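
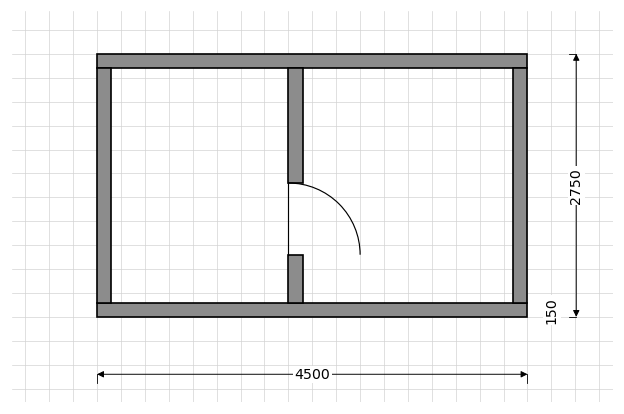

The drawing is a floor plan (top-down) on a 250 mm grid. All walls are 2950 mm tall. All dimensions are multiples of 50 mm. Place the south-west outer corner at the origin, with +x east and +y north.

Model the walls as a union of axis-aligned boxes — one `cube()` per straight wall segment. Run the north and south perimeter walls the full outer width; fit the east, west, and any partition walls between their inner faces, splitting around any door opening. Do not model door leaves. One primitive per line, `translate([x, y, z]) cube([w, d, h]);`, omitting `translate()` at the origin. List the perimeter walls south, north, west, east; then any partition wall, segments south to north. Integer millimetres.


cube([4500, 150, 2950]);
translate([0, 2600, 0]) cube([4500, 150, 2950]);
translate([0, 150, 0]) cube([150, 2450, 2950]);
translate([4350, 150, 0]) cube([150, 2450, 2950]);
translate([2000, 150, 0]) cube([150, 500, 2950]);
translate([2000, 1400, 0]) cube([150, 1200, 2950]);


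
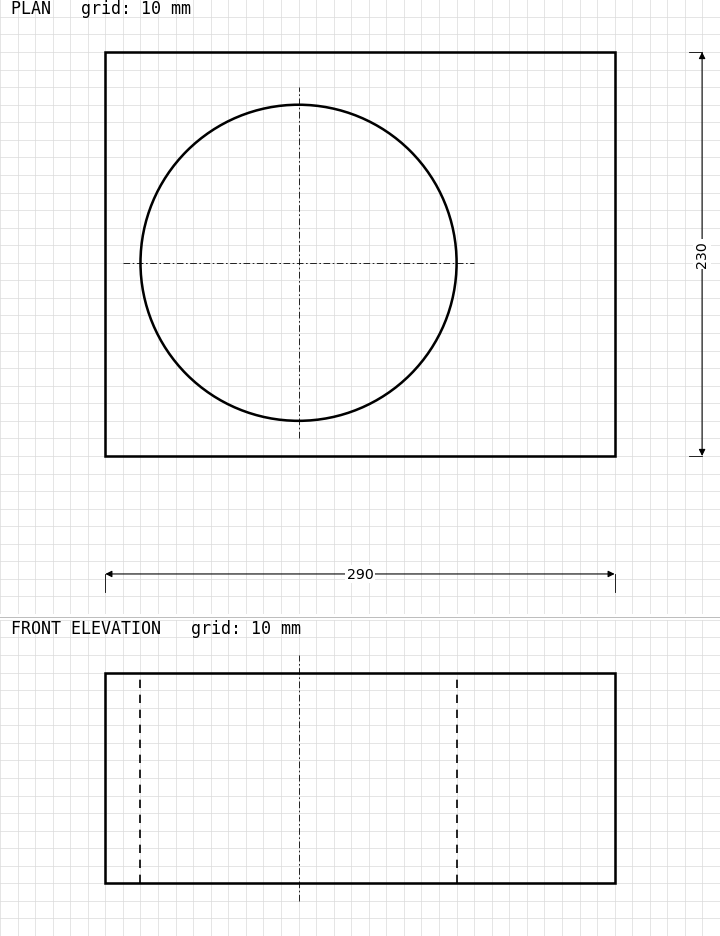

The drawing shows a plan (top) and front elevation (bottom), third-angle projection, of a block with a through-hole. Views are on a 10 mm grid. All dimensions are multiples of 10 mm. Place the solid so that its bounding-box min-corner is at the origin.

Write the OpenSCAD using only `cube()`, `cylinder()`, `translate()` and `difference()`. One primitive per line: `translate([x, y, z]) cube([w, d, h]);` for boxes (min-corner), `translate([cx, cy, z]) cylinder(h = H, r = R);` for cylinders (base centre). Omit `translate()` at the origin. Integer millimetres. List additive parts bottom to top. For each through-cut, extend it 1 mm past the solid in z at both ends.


difference() {
  cube([290, 230, 120]);
  translate([110, 110, -1]) cylinder(h = 122, r = 90);
}


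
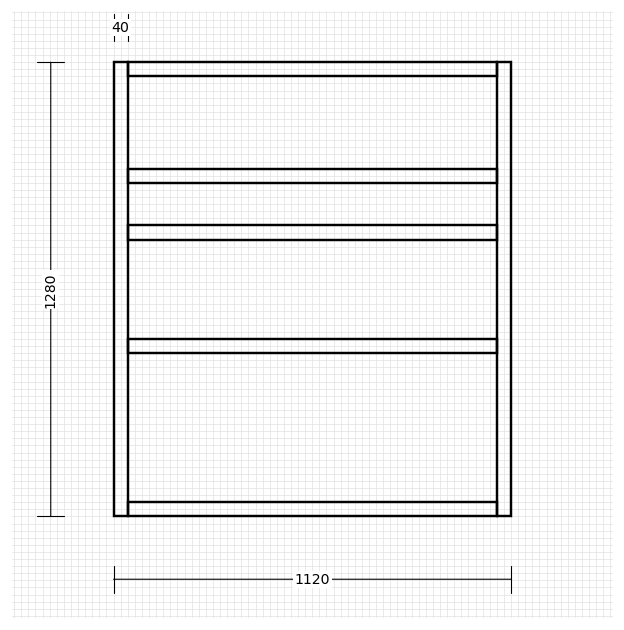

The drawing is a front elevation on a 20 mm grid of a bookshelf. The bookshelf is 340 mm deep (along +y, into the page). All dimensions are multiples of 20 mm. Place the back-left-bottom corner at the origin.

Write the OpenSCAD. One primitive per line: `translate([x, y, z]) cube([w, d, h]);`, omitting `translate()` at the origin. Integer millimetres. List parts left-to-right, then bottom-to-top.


cube([40, 340, 1280]);
translate([40, 0, 0]) cube([1040, 340, 40]);
translate([40, 0, 460]) cube([1040, 340, 40]);
translate([40, 0, 780]) cube([1040, 340, 40]);
translate([40, 0, 940]) cube([1040, 340, 40]);
translate([40, 0, 1240]) cube([1040, 340, 40]);
translate([1080, 0, 0]) cube([40, 340, 1280]);


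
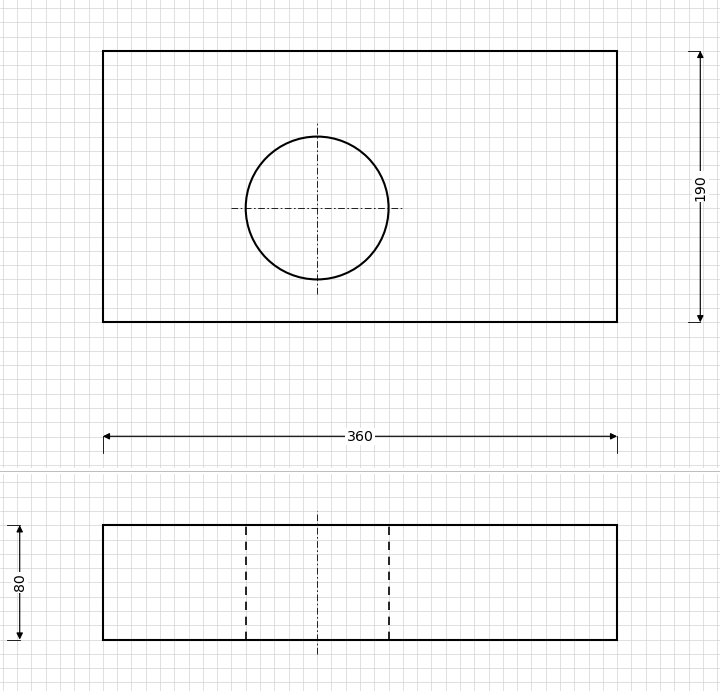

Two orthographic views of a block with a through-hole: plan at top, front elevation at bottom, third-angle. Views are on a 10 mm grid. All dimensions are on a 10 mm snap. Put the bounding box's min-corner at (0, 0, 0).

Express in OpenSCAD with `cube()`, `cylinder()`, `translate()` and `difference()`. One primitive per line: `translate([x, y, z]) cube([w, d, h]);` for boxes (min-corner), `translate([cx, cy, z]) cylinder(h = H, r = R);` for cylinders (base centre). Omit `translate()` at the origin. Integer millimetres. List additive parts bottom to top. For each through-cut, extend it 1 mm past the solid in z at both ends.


difference() {
  cube([360, 190, 80]);
  translate([150, 80, -1]) cylinder(h = 82, r = 50);
}


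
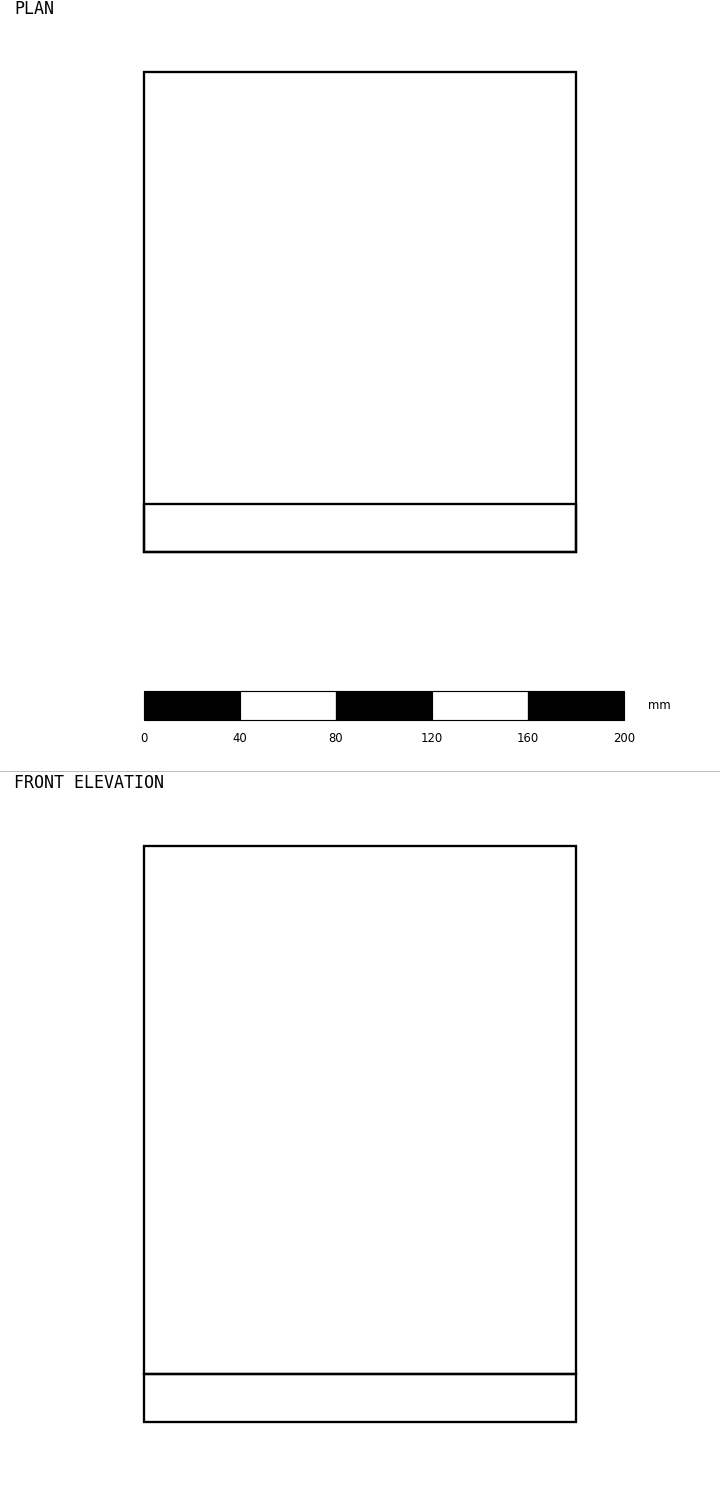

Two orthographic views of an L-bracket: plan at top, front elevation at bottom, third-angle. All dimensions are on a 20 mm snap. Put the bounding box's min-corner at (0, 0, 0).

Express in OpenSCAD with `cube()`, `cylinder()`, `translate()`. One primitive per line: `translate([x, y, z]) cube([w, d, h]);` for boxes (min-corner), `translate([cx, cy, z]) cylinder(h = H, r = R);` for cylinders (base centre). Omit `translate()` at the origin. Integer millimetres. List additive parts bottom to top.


cube([180, 200, 20]);
translate([0, 0, 20]) cube([180, 20, 220]);


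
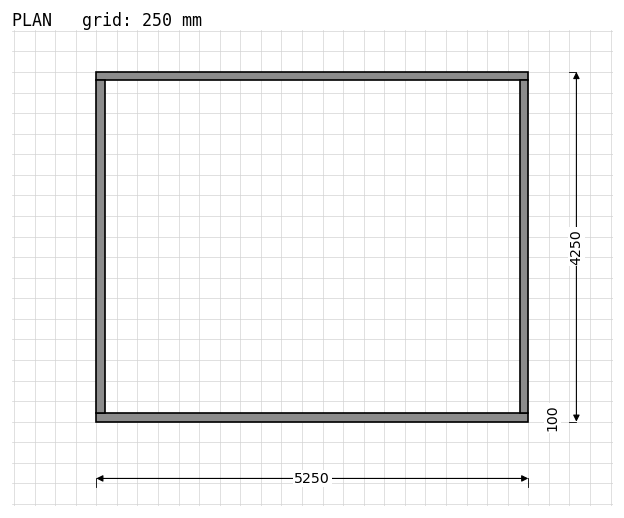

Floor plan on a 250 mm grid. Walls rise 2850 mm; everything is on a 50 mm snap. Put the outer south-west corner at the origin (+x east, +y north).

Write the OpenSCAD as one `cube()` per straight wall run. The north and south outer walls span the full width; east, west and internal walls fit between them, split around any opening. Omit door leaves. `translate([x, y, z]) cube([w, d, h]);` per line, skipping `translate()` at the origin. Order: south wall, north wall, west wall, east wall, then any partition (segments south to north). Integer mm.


cube([5250, 100, 2850]);
translate([0, 4150, 0]) cube([5250, 100, 2850]);
translate([0, 100, 0]) cube([100, 4050, 2850]);
translate([5150, 100, 0]) cube([100, 4050, 2850]);


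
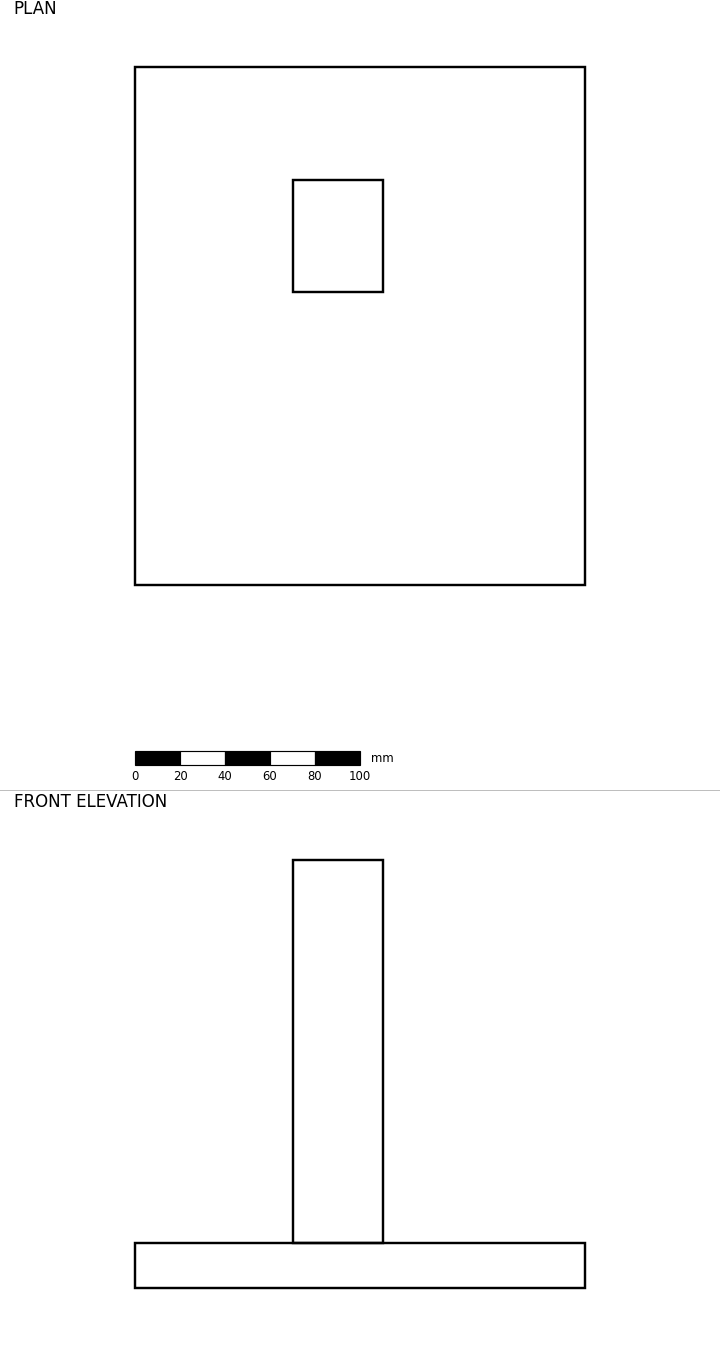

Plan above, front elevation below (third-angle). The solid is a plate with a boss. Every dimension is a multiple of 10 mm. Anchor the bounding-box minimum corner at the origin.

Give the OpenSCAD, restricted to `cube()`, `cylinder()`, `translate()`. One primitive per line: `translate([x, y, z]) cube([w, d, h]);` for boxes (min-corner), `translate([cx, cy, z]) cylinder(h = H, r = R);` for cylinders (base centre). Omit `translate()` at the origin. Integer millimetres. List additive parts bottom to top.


cube([200, 230, 20]);
translate([70, 130, 20]) cube([40, 50, 170]);


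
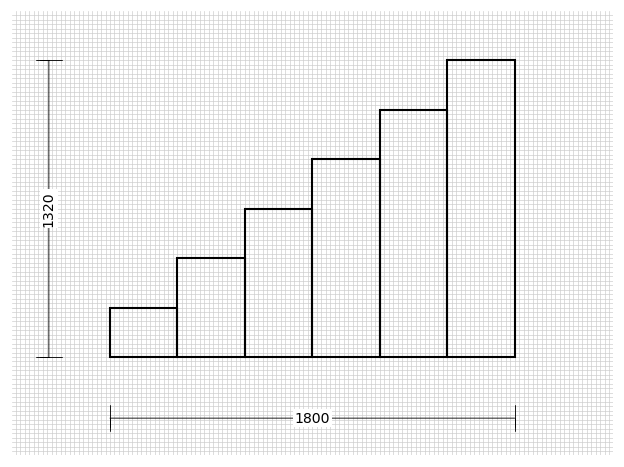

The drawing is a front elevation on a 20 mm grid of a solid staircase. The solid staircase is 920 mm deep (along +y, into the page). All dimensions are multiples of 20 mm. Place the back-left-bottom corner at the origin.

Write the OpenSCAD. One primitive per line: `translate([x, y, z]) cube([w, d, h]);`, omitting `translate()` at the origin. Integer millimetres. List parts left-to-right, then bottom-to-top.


cube([300, 920, 220]);
translate([300, 0, 0]) cube([300, 920, 440]);
translate([600, 0, 0]) cube([300, 920, 660]);
translate([900, 0, 0]) cube([300, 920, 880]);
translate([1200, 0, 0]) cube([300, 920, 1100]);
translate([1500, 0, 0]) cube([300, 920, 1320]);


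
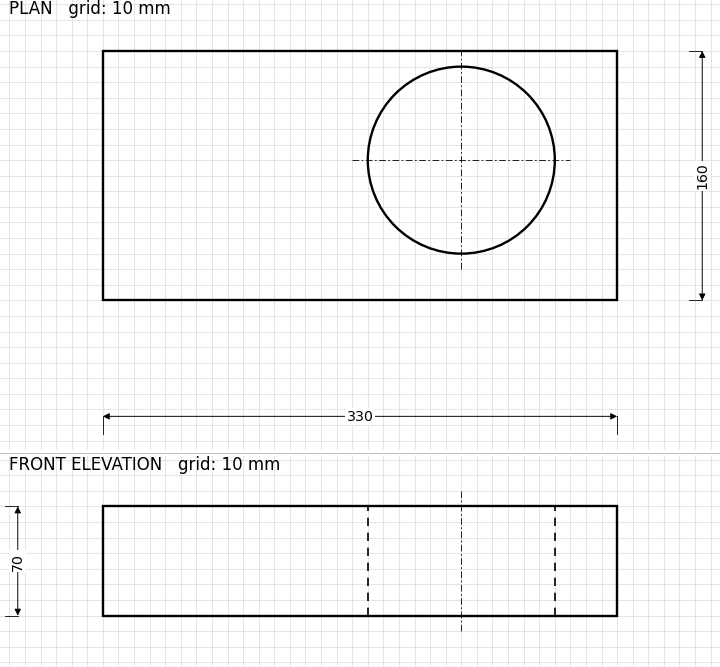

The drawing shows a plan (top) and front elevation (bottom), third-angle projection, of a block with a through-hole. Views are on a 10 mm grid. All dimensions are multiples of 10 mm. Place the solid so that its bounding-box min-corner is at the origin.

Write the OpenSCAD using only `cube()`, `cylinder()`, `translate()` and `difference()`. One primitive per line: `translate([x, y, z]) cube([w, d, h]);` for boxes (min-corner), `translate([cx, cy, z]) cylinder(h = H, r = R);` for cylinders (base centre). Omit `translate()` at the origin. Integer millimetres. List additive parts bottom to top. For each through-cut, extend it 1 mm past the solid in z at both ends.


difference() {
  cube([330, 160, 70]);
  translate([230, 90, -1]) cylinder(h = 72, r = 60);
}


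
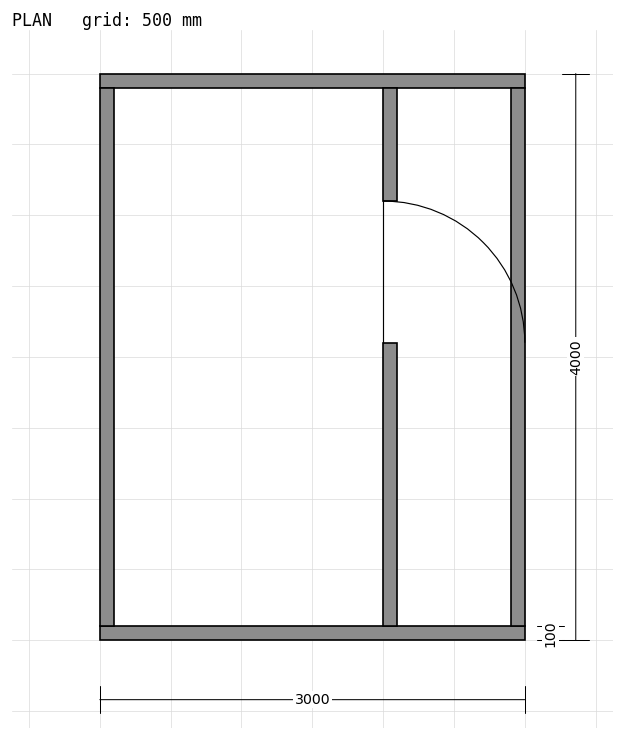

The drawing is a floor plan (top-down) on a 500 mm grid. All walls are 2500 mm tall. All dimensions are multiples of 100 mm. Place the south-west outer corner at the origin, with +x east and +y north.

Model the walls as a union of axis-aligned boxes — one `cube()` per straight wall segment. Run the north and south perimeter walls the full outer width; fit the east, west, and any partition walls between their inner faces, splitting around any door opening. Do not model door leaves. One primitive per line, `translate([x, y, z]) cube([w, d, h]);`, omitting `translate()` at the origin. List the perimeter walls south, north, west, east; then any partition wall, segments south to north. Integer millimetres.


cube([3000, 100, 2500]);
translate([0, 3900, 0]) cube([3000, 100, 2500]);
translate([0, 100, 0]) cube([100, 3800, 2500]);
translate([2900, 100, 0]) cube([100, 3800, 2500]);
translate([2000, 100, 0]) cube([100, 2000, 2500]);
translate([2000, 3100, 0]) cube([100, 800, 2500]);


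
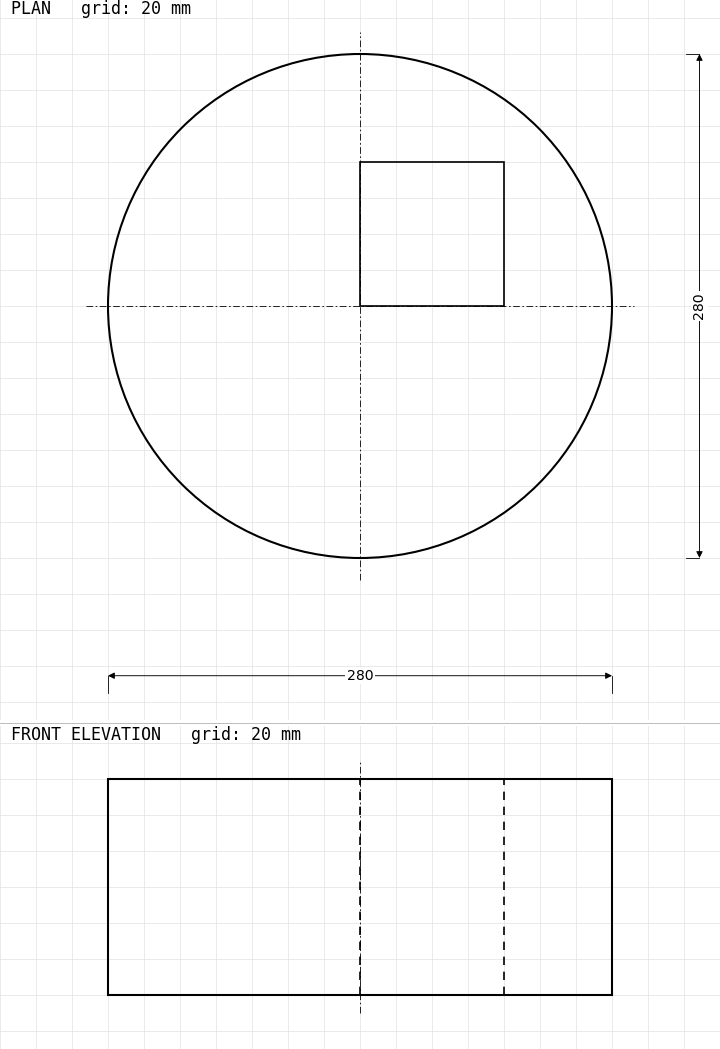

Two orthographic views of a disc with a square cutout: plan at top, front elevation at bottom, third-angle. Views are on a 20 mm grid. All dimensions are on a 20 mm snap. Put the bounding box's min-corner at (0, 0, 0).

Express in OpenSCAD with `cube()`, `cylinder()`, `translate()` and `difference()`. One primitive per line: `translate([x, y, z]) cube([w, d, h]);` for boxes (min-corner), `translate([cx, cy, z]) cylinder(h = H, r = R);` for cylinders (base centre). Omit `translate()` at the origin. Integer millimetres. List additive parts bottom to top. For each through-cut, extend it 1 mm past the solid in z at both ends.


difference() {
  translate([140, 140, 0]) cylinder(h = 120, r = 140);
  translate([140, 140, -1]) cube([80, 80, 122]);
}


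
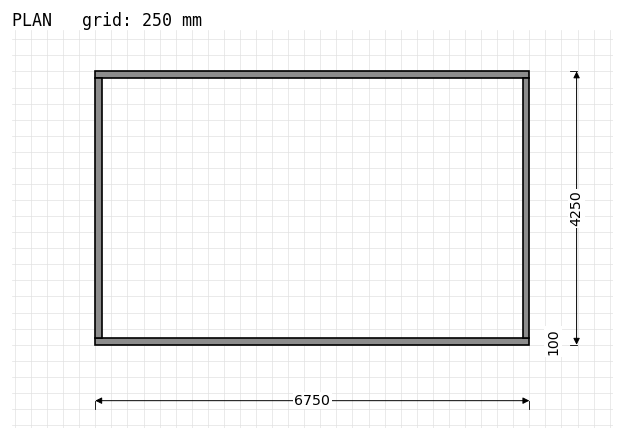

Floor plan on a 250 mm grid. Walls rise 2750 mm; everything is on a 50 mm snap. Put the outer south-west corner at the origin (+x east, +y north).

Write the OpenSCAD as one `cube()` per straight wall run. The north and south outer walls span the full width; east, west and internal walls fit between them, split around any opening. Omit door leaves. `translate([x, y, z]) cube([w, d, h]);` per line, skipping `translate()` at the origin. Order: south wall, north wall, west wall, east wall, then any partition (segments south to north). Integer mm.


cube([6750, 100, 2750]);
translate([0, 4150, 0]) cube([6750, 100, 2750]);
translate([0, 100, 0]) cube([100, 4050, 2750]);
translate([6650, 100, 0]) cube([100, 4050, 2750]);


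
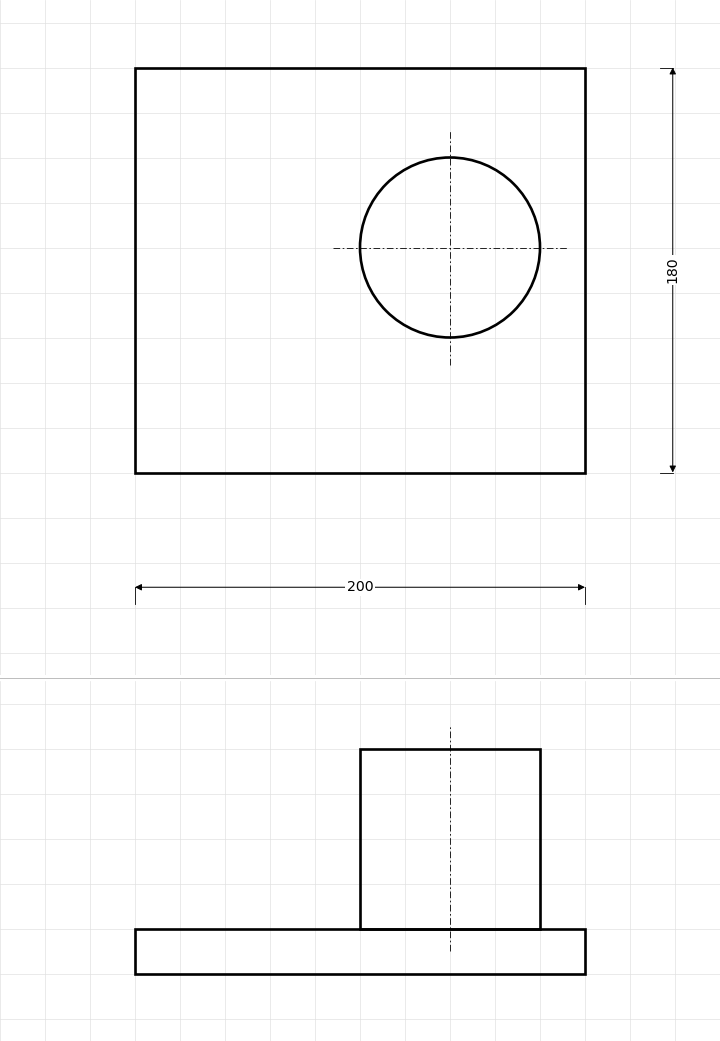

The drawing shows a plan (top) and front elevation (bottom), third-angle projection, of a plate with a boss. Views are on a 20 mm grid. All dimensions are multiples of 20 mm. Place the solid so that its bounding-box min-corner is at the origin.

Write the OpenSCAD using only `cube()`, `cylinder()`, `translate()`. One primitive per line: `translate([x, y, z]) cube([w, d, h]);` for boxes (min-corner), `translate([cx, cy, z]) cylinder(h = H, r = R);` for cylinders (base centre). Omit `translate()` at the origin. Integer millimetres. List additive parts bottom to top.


cube([200, 180, 20]);
translate([140, 100, 20]) cylinder(h = 80, r = 40);


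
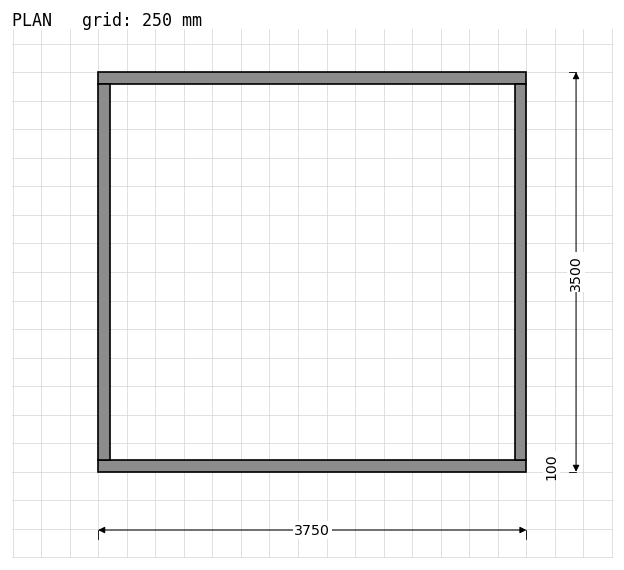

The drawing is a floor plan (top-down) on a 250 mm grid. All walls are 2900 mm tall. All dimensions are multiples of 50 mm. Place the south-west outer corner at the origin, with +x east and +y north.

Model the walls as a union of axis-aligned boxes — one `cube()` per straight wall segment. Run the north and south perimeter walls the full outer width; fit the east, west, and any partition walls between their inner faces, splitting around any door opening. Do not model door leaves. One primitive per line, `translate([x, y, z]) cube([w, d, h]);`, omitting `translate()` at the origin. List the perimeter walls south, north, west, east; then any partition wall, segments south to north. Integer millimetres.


cube([3750, 100, 2900]);
translate([0, 3400, 0]) cube([3750, 100, 2900]);
translate([0, 100, 0]) cube([100, 3300, 2900]);
translate([3650, 100, 0]) cube([100, 3300, 2900]);


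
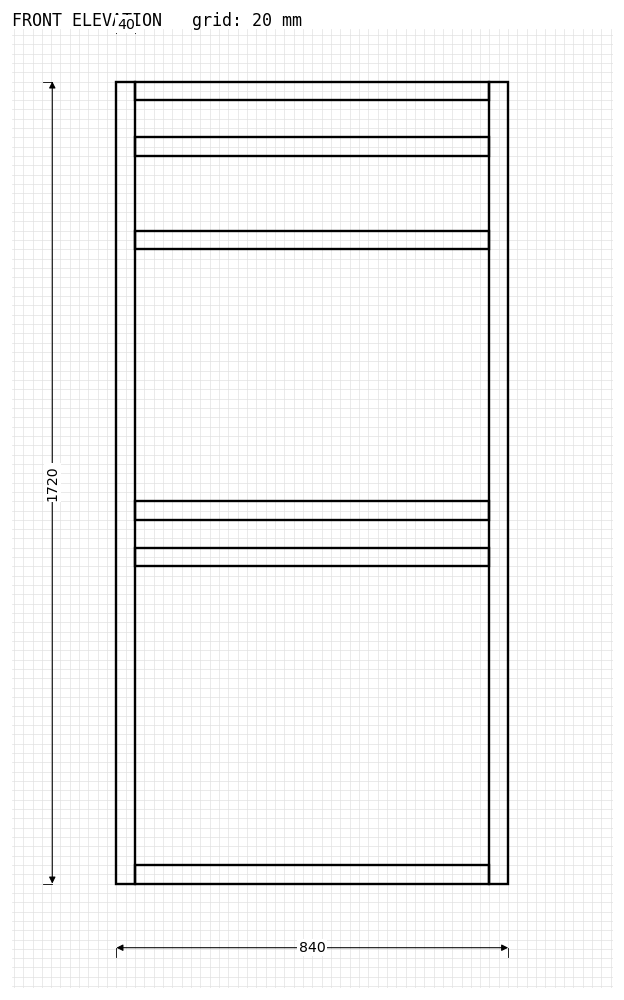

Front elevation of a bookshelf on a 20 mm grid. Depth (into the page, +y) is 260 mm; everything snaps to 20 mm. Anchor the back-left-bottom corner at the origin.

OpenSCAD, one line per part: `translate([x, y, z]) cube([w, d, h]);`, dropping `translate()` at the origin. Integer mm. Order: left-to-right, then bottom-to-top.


cube([40, 260, 1720]);
translate([40, 0, 0]) cube([760, 260, 40]);
translate([40, 0, 680]) cube([760, 260, 40]);
translate([40, 0, 780]) cube([760, 260, 40]);
translate([40, 0, 1360]) cube([760, 260, 40]);
translate([40, 0, 1560]) cube([760, 260, 40]);
translate([40, 0, 1680]) cube([760, 260, 40]);
translate([800, 0, 0]) cube([40, 260, 1720]);


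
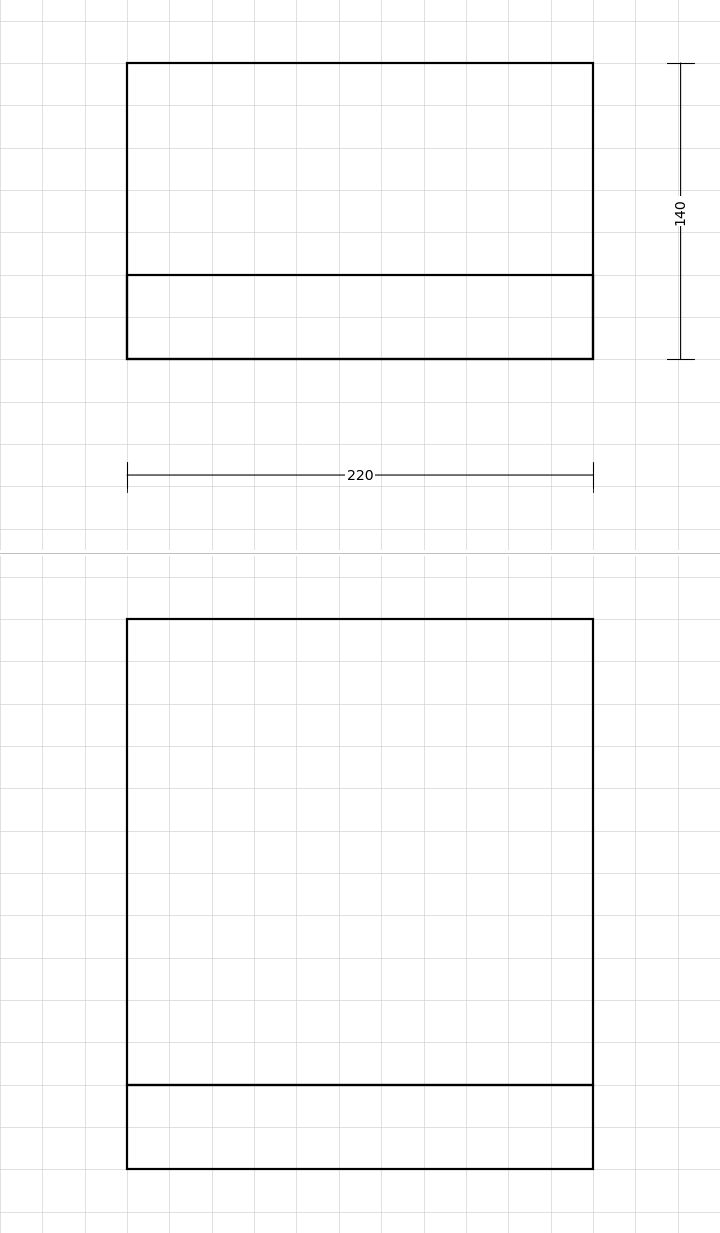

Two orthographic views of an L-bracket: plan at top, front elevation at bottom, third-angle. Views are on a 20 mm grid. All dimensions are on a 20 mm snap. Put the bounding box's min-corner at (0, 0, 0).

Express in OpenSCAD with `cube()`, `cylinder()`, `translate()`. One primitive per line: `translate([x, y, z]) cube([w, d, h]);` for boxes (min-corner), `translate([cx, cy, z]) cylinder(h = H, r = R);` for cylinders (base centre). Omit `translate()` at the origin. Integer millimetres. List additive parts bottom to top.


cube([220, 140, 40]);
translate([0, 0, 40]) cube([220, 40, 220]);


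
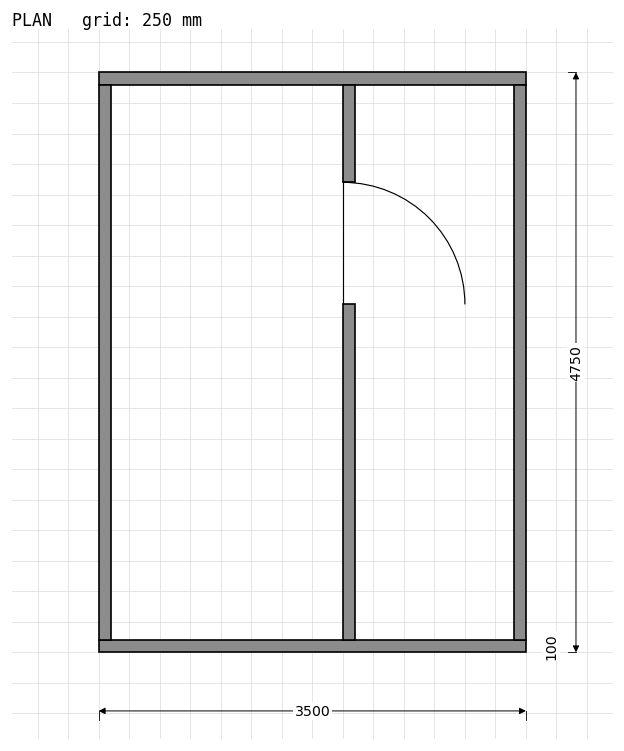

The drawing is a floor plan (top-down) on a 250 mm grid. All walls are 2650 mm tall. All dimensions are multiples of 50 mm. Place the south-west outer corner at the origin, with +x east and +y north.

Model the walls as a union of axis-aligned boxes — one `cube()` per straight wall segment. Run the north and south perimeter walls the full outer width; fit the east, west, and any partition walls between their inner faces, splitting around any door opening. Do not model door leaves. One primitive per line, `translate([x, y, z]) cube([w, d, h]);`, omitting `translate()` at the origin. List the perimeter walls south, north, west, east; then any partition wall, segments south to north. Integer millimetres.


cube([3500, 100, 2650]);
translate([0, 4650, 0]) cube([3500, 100, 2650]);
translate([0, 100, 0]) cube([100, 4550, 2650]);
translate([3400, 100, 0]) cube([100, 4550, 2650]);
translate([2000, 100, 0]) cube([100, 2750, 2650]);
translate([2000, 3850, 0]) cube([100, 800, 2650]);


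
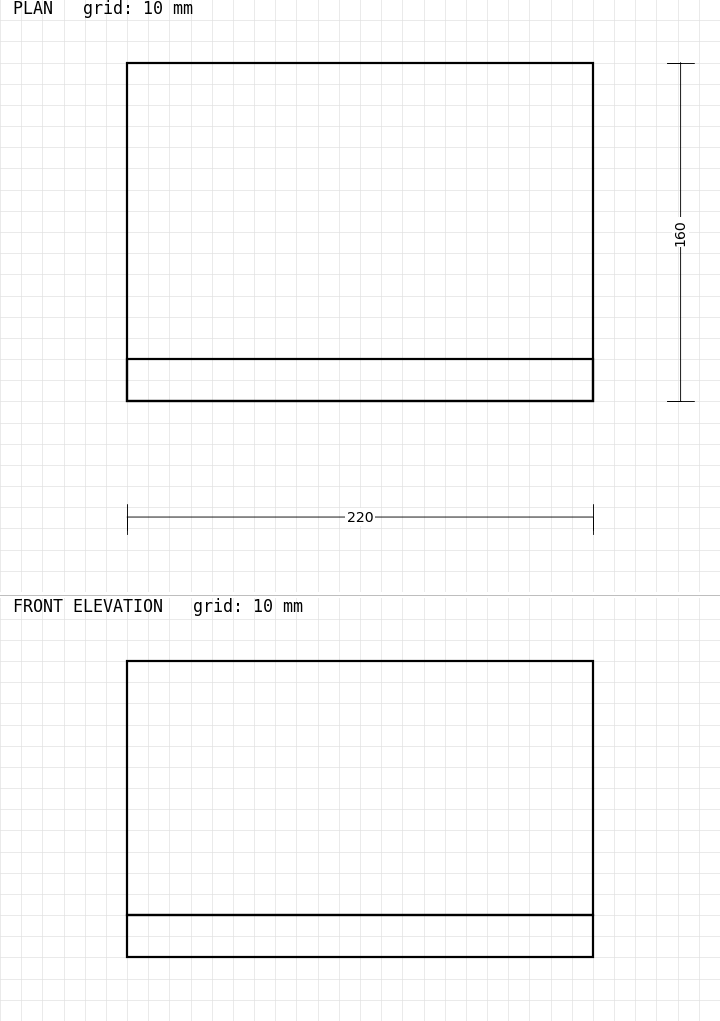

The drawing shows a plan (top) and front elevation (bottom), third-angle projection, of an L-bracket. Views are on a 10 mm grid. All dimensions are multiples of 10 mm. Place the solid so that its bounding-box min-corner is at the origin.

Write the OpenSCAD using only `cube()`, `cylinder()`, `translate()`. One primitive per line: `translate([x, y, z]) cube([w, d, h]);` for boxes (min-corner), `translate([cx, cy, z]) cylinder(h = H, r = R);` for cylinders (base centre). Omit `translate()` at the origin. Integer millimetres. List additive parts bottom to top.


cube([220, 160, 20]);
translate([0, 0, 20]) cube([220, 20, 120]);


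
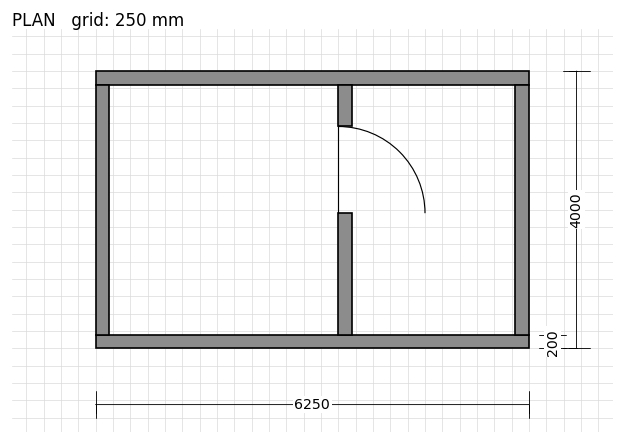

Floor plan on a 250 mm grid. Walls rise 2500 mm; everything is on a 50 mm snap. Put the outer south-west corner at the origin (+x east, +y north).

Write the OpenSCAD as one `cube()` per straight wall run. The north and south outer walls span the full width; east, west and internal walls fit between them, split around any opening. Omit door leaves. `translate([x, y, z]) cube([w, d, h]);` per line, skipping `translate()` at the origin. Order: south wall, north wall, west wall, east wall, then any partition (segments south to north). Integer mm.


cube([6250, 200, 2500]);
translate([0, 3800, 0]) cube([6250, 200, 2500]);
translate([0, 200, 0]) cube([200, 3600, 2500]);
translate([6050, 200, 0]) cube([200, 3600, 2500]);
translate([3500, 200, 0]) cube([200, 1750, 2500]);
translate([3500, 3200, 0]) cube([200, 600, 2500]);


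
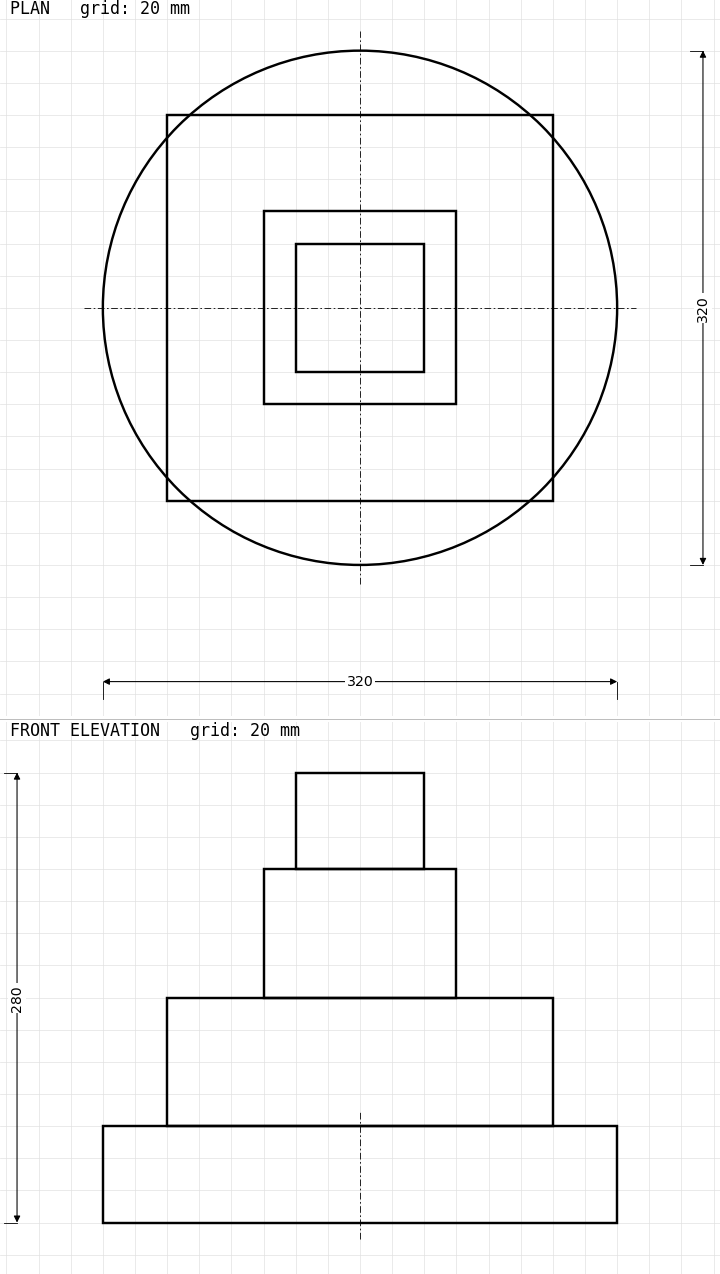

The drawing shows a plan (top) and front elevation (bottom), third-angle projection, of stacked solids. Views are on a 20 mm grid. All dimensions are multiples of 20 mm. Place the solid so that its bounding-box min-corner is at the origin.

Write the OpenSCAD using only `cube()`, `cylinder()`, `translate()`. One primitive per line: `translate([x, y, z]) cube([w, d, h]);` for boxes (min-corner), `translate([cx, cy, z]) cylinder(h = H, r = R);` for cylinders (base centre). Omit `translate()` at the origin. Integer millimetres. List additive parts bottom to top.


translate([160, 160, 0]) cylinder(h = 60, r = 160);
translate([40, 40, 60]) cube([240, 240, 80]);
translate([100, 100, 140]) cube([120, 120, 80]);
translate([120, 120, 220]) cube([80, 80, 60]);


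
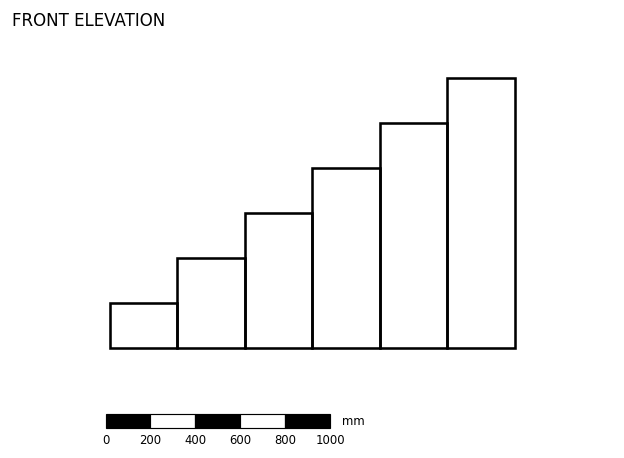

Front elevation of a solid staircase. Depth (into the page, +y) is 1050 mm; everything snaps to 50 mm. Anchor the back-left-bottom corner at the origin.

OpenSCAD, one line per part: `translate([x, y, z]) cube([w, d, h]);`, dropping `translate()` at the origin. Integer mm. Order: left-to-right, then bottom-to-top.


cube([300, 1050, 200]);
translate([300, 0, 0]) cube([300, 1050, 400]);
translate([600, 0, 0]) cube([300, 1050, 600]);
translate([900, 0, 0]) cube([300, 1050, 800]);
translate([1200, 0, 0]) cube([300, 1050, 1000]);
translate([1500, 0, 0]) cube([300, 1050, 1200]);


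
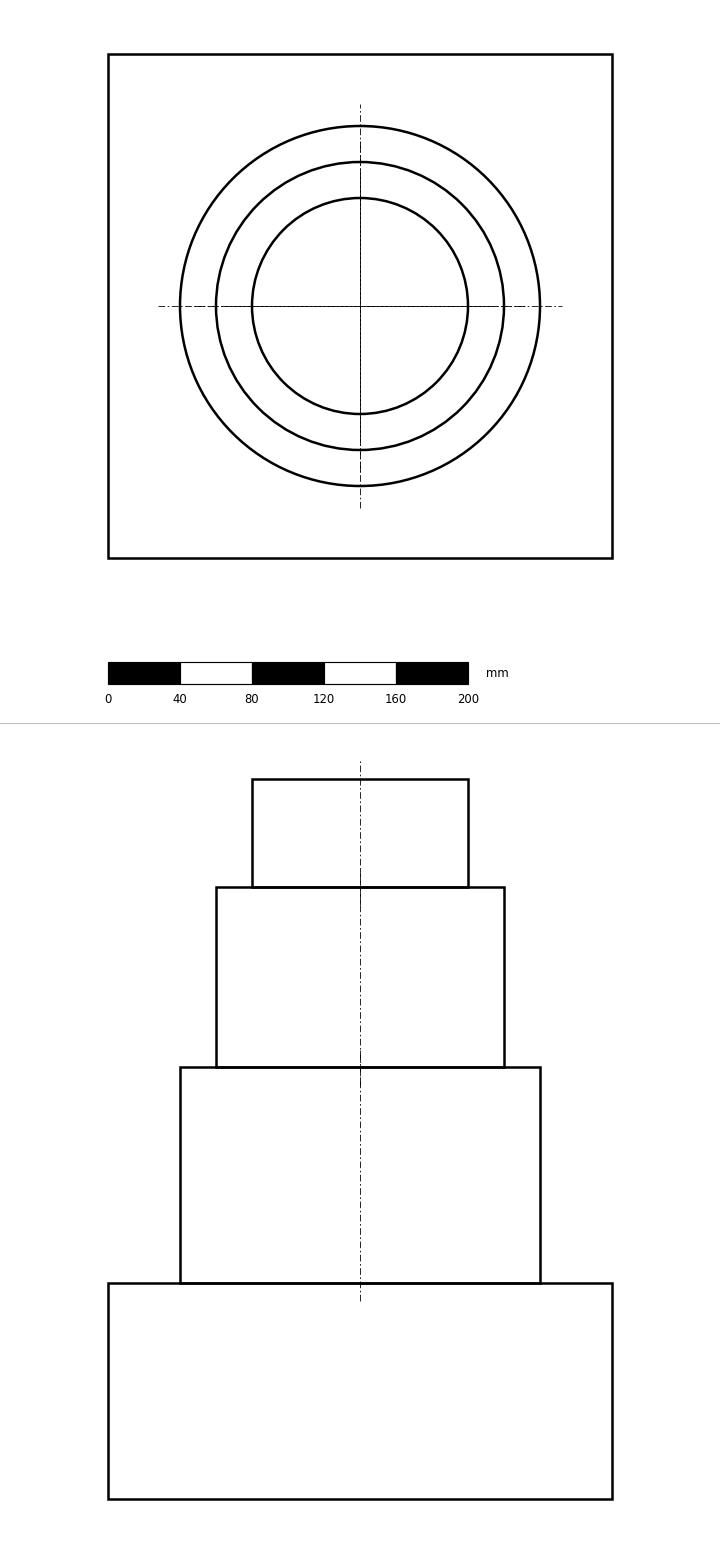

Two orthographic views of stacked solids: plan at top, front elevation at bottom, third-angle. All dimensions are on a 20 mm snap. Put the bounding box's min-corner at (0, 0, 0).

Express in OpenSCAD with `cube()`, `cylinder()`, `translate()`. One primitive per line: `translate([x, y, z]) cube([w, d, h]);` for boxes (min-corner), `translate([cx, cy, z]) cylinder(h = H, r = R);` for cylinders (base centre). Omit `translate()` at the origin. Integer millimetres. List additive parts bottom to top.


cube([280, 280, 120]);
translate([140, 140, 120]) cylinder(h = 120, r = 100);
translate([140, 140, 240]) cylinder(h = 100, r = 80);
translate([140, 140, 340]) cylinder(h = 60, r = 60);


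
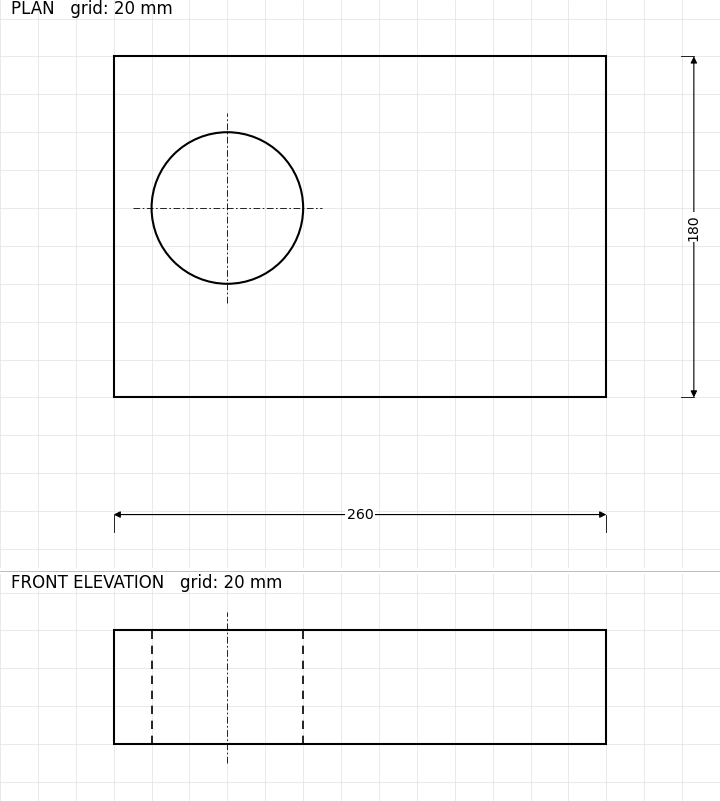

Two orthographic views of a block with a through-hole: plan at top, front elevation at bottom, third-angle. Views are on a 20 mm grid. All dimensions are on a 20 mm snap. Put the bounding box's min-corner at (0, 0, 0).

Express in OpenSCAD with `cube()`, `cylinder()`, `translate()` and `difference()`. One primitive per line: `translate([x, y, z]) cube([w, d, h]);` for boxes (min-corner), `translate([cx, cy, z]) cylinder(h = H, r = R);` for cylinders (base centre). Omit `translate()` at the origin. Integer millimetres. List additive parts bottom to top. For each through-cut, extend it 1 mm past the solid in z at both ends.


difference() {
  cube([260, 180, 60]);
  translate([60, 100, -1]) cylinder(h = 62, r = 40);
}


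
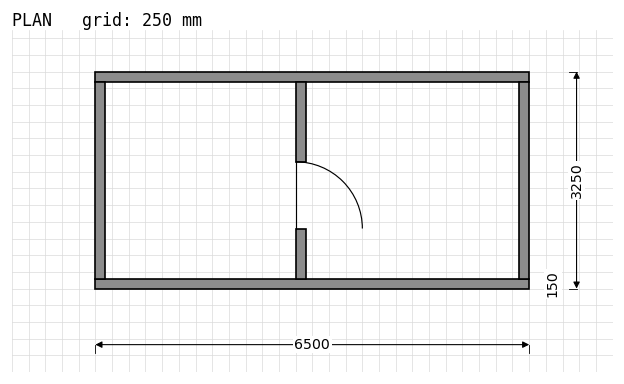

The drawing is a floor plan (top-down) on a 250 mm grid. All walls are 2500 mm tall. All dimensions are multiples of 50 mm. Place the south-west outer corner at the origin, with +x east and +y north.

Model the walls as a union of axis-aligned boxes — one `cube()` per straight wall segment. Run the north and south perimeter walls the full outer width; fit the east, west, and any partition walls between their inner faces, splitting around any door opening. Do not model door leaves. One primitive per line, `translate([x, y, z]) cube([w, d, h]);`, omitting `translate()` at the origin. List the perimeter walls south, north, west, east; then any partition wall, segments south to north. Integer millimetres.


cube([6500, 150, 2500]);
translate([0, 3100, 0]) cube([6500, 150, 2500]);
translate([0, 150, 0]) cube([150, 2950, 2500]);
translate([6350, 150, 0]) cube([150, 2950, 2500]);
translate([3000, 150, 0]) cube([150, 750, 2500]);
translate([3000, 1900, 0]) cube([150, 1200, 2500]);


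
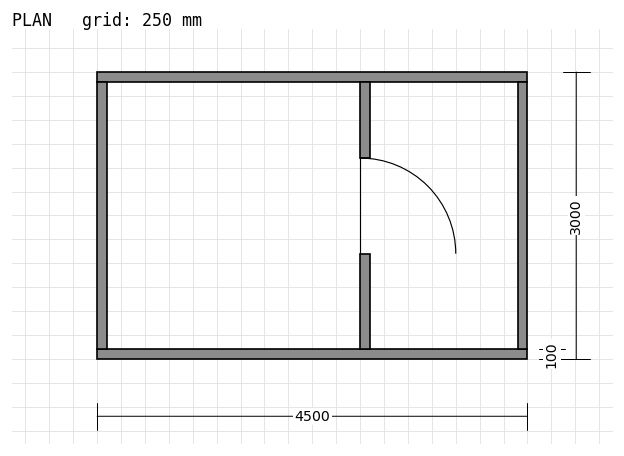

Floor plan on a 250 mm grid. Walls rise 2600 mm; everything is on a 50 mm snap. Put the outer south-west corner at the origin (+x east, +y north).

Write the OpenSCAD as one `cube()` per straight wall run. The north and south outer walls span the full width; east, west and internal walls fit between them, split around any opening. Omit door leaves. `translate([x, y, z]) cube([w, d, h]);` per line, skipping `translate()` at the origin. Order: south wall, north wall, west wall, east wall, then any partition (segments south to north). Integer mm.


cube([4500, 100, 2600]);
translate([0, 2900, 0]) cube([4500, 100, 2600]);
translate([0, 100, 0]) cube([100, 2800, 2600]);
translate([4400, 100, 0]) cube([100, 2800, 2600]);
translate([2750, 100, 0]) cube([100, 1000, 2600]);
translate([2750, 2100, 0]) cube([100, 800, 2600]);


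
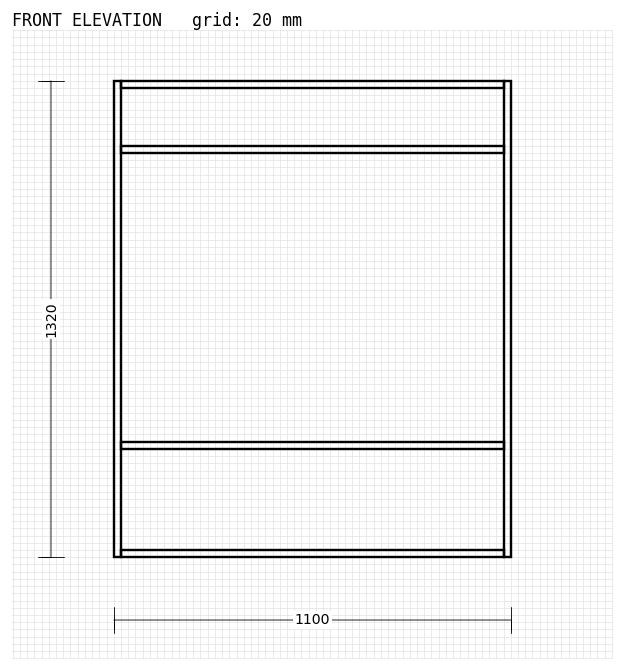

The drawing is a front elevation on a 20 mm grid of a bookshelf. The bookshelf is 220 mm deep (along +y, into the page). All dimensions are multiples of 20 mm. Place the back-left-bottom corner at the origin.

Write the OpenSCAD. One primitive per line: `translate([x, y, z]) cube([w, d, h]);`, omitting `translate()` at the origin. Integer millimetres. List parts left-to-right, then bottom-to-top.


cube([20, 220, 1320]);
translate([20, 0, 0]) cube([1060, 220, 20]);
translate([20, 0, 300]) cube([1060, 220, 20]);
translate([20, 0, 1120]) cube([1060, 220, 20]);
translate([20, 0, 1300]) cube([1060, 220, 20]);
translate([1080, 0, 0]) cube([20, 220, 1320]);


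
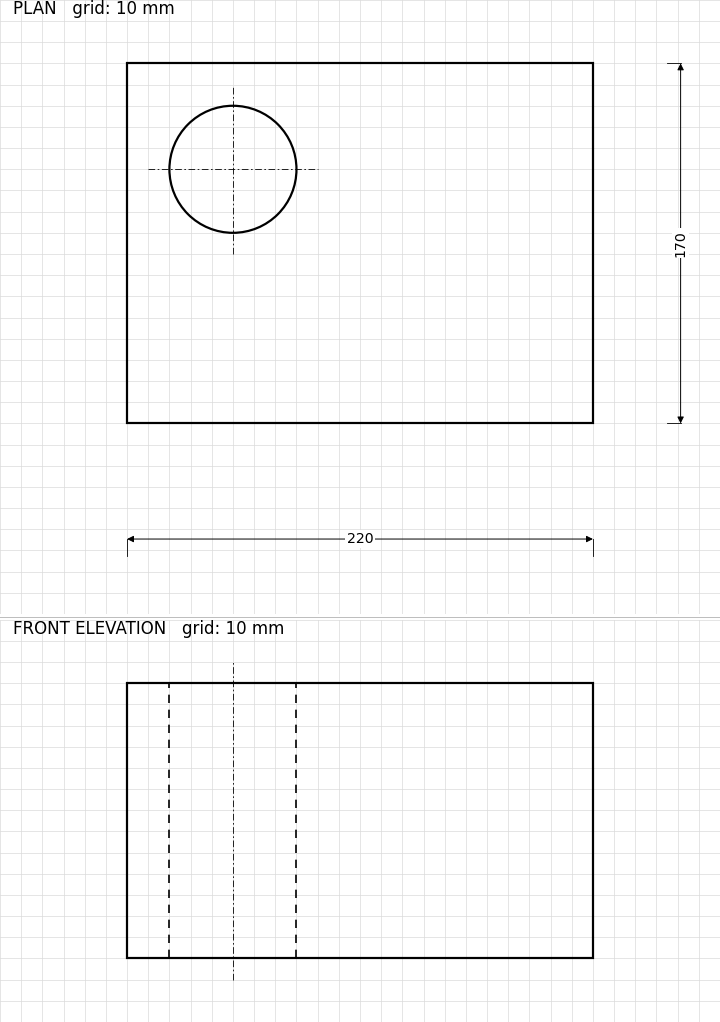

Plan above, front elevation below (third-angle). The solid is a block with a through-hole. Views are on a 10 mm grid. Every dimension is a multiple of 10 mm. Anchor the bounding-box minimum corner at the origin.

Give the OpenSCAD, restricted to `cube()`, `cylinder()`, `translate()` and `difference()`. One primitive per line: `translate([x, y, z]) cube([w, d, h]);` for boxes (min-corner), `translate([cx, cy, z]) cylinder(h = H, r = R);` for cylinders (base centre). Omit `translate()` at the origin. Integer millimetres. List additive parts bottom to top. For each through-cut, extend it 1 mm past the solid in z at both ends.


difference() {
  cube([220, 170, 130]);
  translate([50, 120, -1]) cylinder(h = 132, r = 30);
}


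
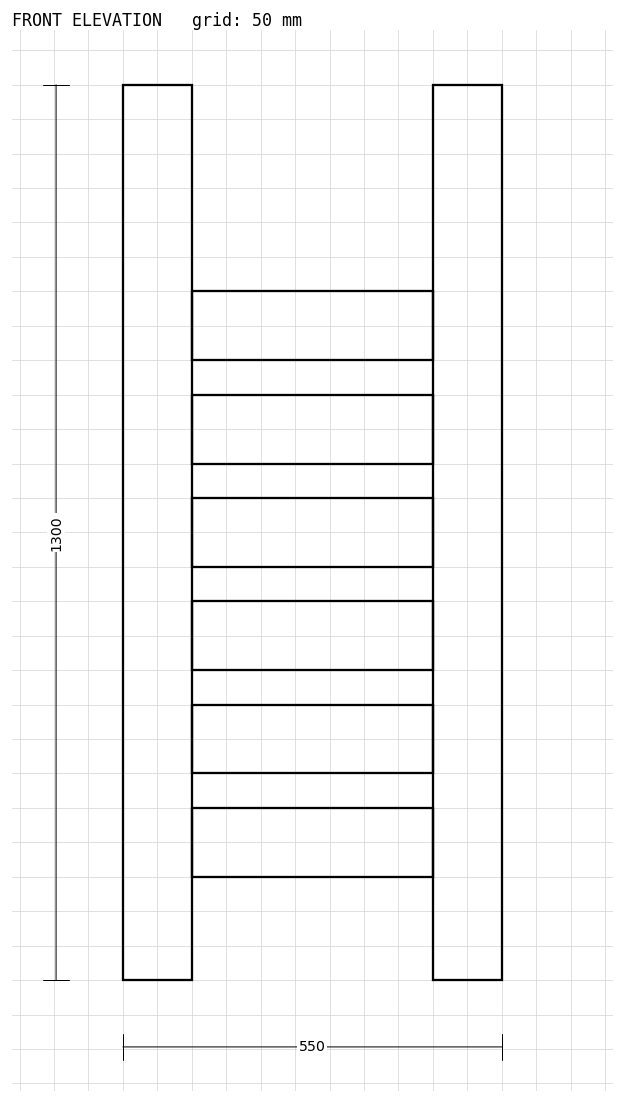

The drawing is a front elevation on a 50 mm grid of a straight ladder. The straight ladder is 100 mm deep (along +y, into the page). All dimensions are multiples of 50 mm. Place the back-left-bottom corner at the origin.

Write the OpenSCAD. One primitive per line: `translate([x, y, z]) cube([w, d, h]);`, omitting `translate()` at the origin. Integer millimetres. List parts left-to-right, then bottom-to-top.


cube([100, 100, 1300]);
translate([100, 0, 150]) cube([350, 100, 100]);
translate([100, 0, 300]) cube([350, 100, 100]);
translate([100, 0, 450]) cube([350, 100, 100]);
translate([100, 0, 600]) cube([350, 100, 100]);
translate([100, 0, 750]) cube([350, 100, 100]);
translate([100, 0, 900]) cube([350, 100, 100]);
translate([450, 0, 0]) cube([100, 100, 1300]);


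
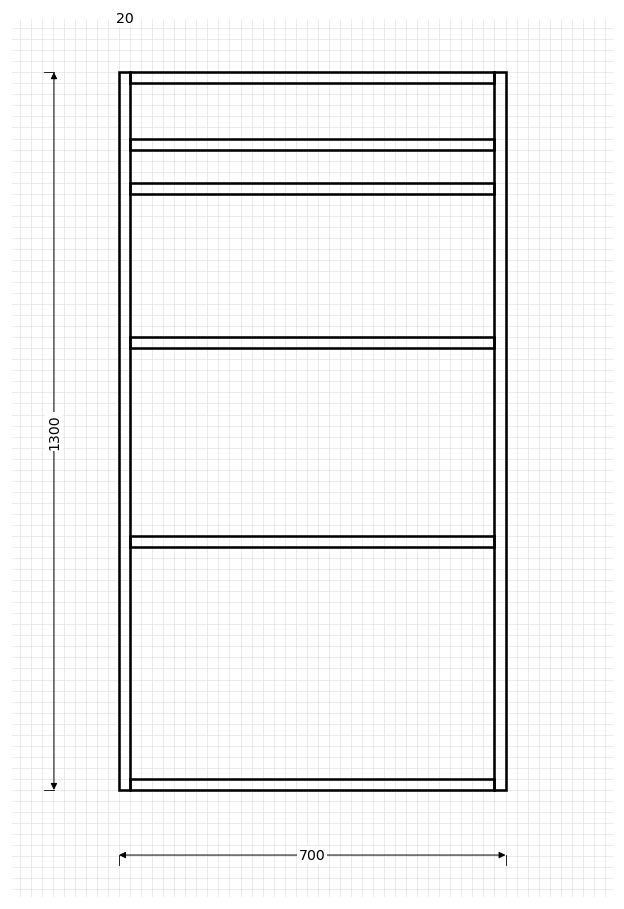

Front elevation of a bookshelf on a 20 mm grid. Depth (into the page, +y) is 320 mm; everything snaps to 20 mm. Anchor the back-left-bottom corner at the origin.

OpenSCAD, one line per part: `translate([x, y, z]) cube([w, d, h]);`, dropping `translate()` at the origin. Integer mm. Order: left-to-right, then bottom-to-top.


cube([20, 320, 1300]);
translate([20, 0, 0]) cube([660, 320, 20]);
translate([20, 0, 440]) cube([660, 320, 20]);
translate([20, 0, 800]) cube([660, 320, 20]);
translate([20, 0, 1080]) cube([660, 320, 20]);
translate([20, 0, 1160]) cube([660, 320, 20]);
translate([20, 0, 1280]) cube([660, 320, 20]);
translate([680, 0, 0]) cube([20, 320, 1300]);


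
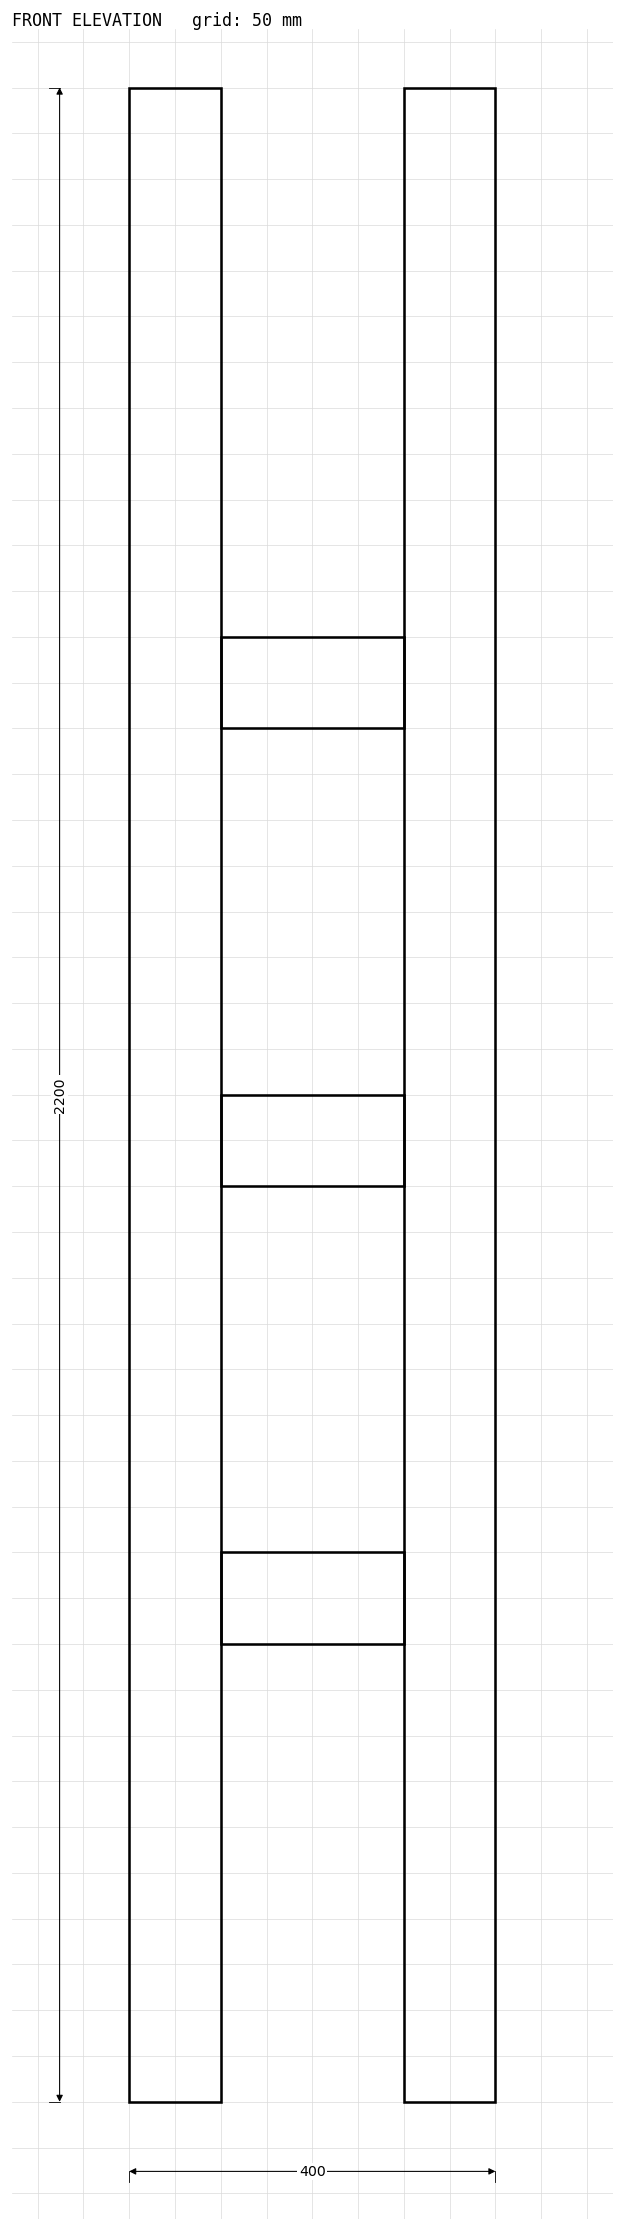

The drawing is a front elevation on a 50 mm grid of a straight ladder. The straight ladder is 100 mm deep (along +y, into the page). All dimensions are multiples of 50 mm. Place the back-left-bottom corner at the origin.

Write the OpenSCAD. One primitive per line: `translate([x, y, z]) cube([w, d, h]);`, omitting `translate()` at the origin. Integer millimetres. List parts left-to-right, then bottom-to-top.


cube([100, 100, 2200]);
translate([100, 0, 500]) cube([200, 100, 100]);
translate([100, 0, 1000]) cube([200, 100, 100]);
translate([100, 0, 1500]) cube([200, 100, 100]);
translate([300, 0, 0]) cube([100, 100, 2200]);


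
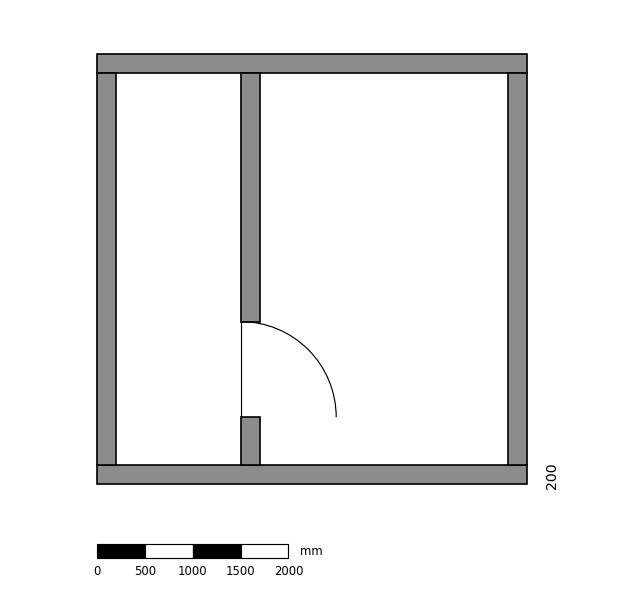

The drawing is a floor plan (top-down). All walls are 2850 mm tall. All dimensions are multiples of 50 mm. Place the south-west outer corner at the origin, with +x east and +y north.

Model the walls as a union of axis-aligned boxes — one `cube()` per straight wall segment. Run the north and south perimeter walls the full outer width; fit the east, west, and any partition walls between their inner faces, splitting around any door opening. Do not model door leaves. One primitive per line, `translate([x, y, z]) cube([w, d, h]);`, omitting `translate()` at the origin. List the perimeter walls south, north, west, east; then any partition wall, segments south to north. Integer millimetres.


cube([4500, 200, 2850]);
translate([0, 4300, 0]) cube([4500, 200, 2850]);
translate([0, 200, 0]) cube([200, 4100, 2850]);
translate([4300, 200, 0]) cube([200, 4100, 2850]);
translate([1500, 200, 0]) cube([200, 500, 2850]);
translate([1500, 1700, 0]) cube([200, 2600, 2850]);


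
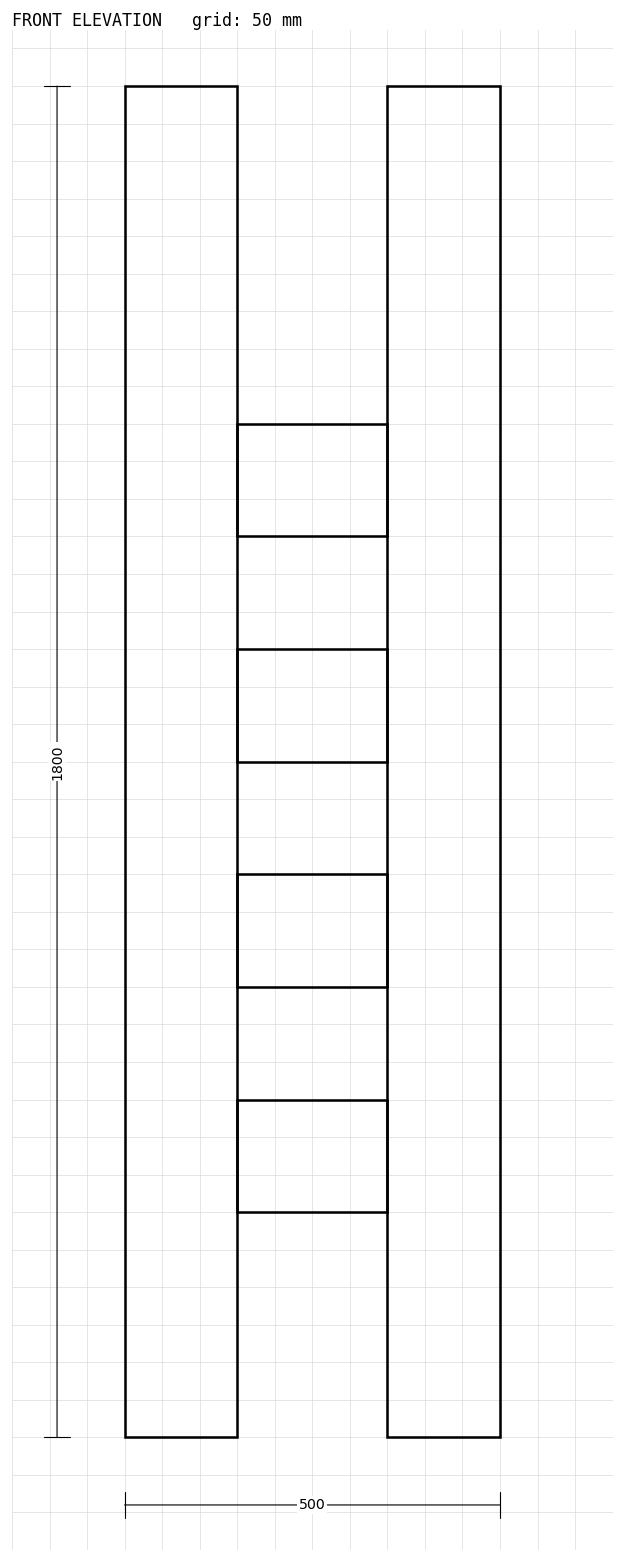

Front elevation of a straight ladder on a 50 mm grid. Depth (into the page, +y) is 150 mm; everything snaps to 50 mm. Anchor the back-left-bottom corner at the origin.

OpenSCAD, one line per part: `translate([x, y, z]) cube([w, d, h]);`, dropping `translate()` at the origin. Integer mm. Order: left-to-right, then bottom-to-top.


cube([150, 150, 1800]);
translate([150, 0, 300]) cube([200, 150, 150]);
translate([150, 0, 600]) cube([200, 150, 150]);
translate([150, 0, 900]) cube([200, 150, 150]);
translate([150, 0, 1200]) cube([200, 150, 150]);
translate([350, 0, 0]) cube([150, 150, 1800]);


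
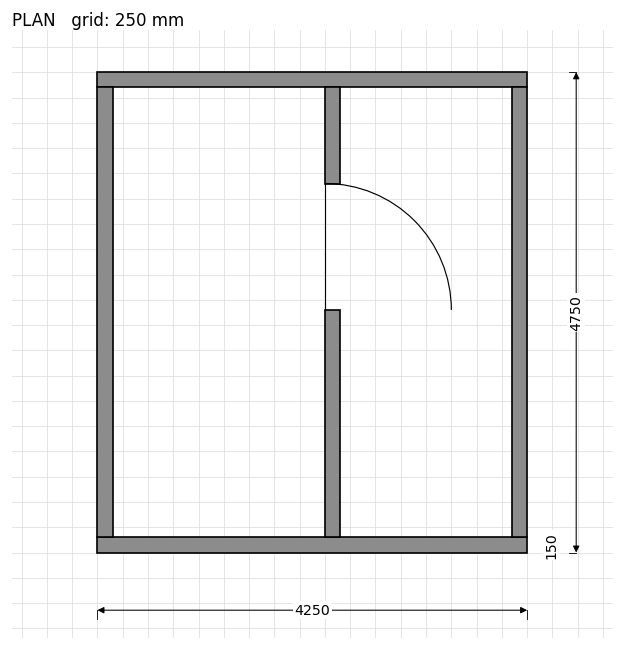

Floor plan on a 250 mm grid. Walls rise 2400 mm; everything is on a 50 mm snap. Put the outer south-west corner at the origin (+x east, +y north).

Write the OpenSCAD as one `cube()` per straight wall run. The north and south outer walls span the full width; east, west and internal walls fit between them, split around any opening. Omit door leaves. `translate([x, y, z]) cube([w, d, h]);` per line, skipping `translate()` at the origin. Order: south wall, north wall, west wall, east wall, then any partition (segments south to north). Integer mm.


cube([4250, 150, 2400]);
translate([0, 4600, 0]) cube([4250, 150, 2400]);
translate([0, 150, 0]) cube([150, 4450, 2400]);
translate([4100, 150, 0]) cube([150, 4450, 2400]);
translate([2250, 150, 0]) cube([150, 2250, 2400]);
translate([2250, 3650, 0]) cube([150, 950, 2400]);


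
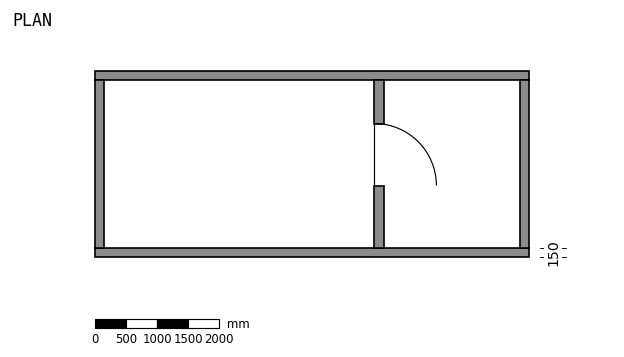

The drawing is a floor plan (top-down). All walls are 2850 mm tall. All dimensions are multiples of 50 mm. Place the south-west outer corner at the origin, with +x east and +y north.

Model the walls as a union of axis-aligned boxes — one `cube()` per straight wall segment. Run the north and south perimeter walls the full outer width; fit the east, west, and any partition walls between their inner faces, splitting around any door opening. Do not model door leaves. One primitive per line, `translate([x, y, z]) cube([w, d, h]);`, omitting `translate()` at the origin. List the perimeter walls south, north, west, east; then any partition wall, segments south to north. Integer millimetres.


cube([7000, 150, 2850]);
translate([0, 2850, 0]) cube([7000, 150, 2850]);
translate([0, 150, 0]) cube([150, 2700, 2850]);
translate([6850, 150, 0]) cube([150, 2700, 2850]);
translate([4500, 150, 0]) cube([150, 1000, 2850]);
translate([4500, 2150, 0]) cube([150, 700, 2850]);


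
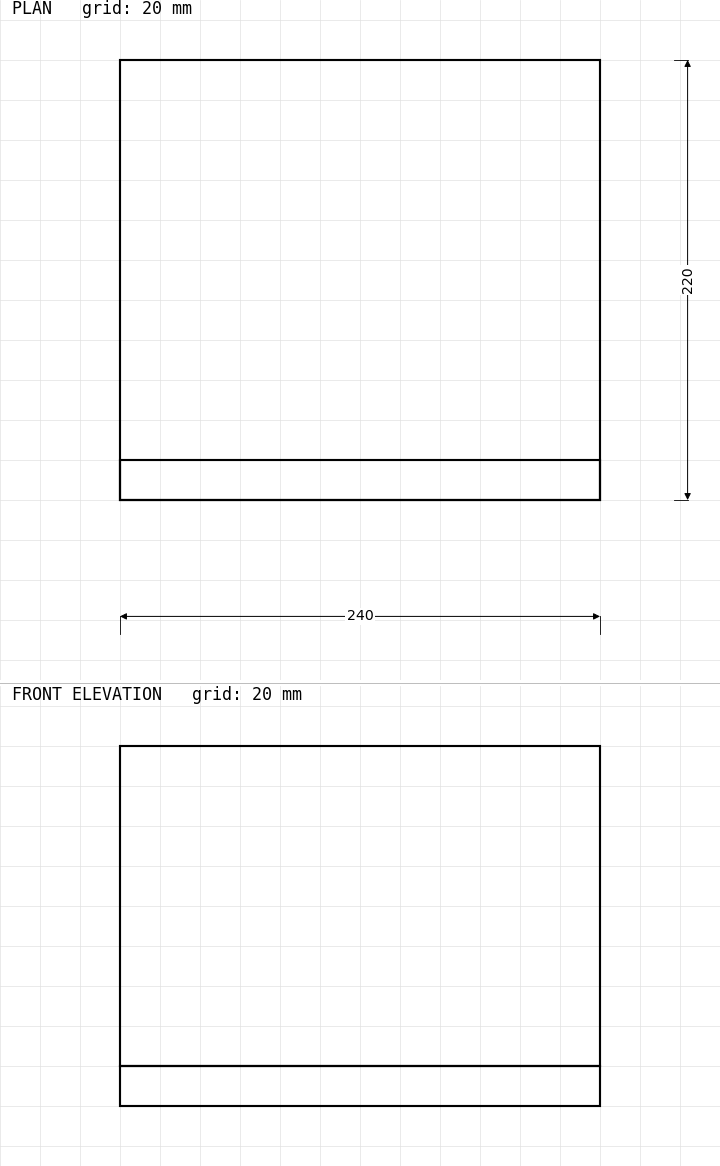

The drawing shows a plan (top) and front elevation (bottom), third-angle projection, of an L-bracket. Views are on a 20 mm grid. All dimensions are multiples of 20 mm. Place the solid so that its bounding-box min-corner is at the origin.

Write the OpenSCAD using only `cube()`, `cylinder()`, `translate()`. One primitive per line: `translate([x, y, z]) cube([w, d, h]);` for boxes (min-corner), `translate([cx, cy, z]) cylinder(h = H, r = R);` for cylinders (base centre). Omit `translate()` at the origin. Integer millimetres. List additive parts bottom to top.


cube([240, 220, 20]);
translate([0, 0, 20]) cube([240, 20, 160]);


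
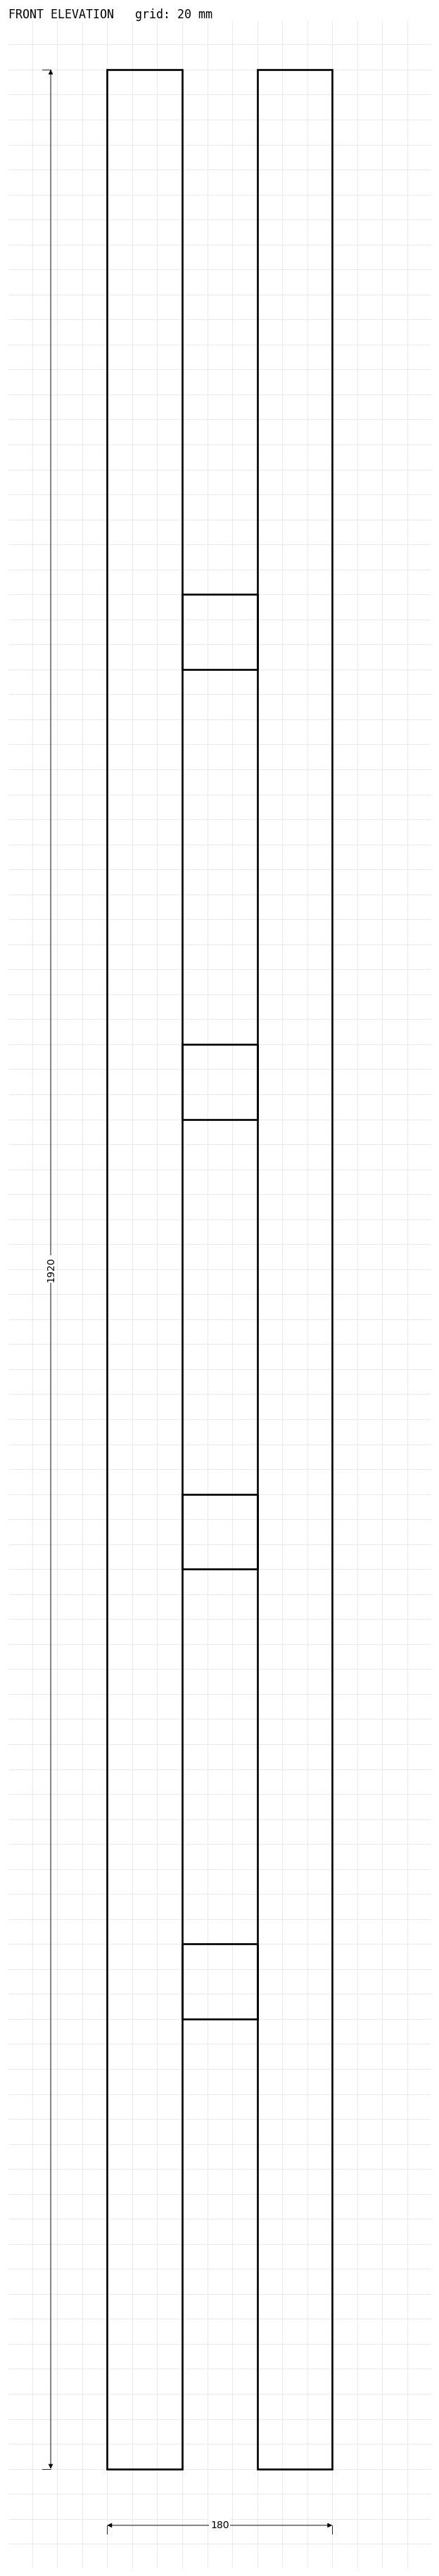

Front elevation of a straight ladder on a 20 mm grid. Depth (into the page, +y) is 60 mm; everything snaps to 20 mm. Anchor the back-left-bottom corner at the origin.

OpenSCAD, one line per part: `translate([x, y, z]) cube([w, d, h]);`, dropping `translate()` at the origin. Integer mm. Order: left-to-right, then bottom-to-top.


cube([60, 60, 1920]);
translate([60, 0, 360]) cube([60, 60, 60]);
translate([60, 0, 720]) cube([60, 60, 60]);
translate([60, 0, 1080]) cube([60, 60, 60]);
translate([60, 0, 1440]) cube([60, 60, 60]);
translate([120, 0, 0]) cube([60, 60, 1920]);
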